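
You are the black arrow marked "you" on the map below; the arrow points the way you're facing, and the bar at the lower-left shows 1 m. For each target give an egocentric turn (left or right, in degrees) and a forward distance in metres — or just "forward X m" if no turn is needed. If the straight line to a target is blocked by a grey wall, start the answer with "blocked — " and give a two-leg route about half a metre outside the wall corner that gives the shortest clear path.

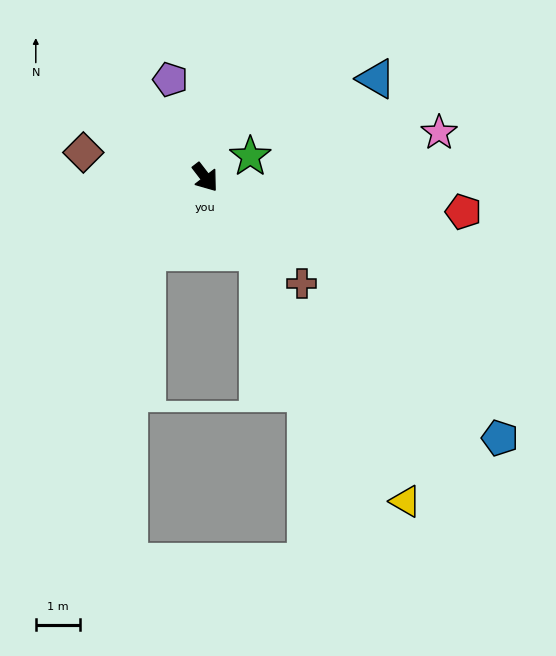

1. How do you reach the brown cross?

turn left 5°, forward 3.2 m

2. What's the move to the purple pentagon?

turn left 162°, forward 2.3 m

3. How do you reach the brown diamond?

turn right 139°, forward 2.8 m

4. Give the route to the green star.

turn left 77°, forward 1.1 m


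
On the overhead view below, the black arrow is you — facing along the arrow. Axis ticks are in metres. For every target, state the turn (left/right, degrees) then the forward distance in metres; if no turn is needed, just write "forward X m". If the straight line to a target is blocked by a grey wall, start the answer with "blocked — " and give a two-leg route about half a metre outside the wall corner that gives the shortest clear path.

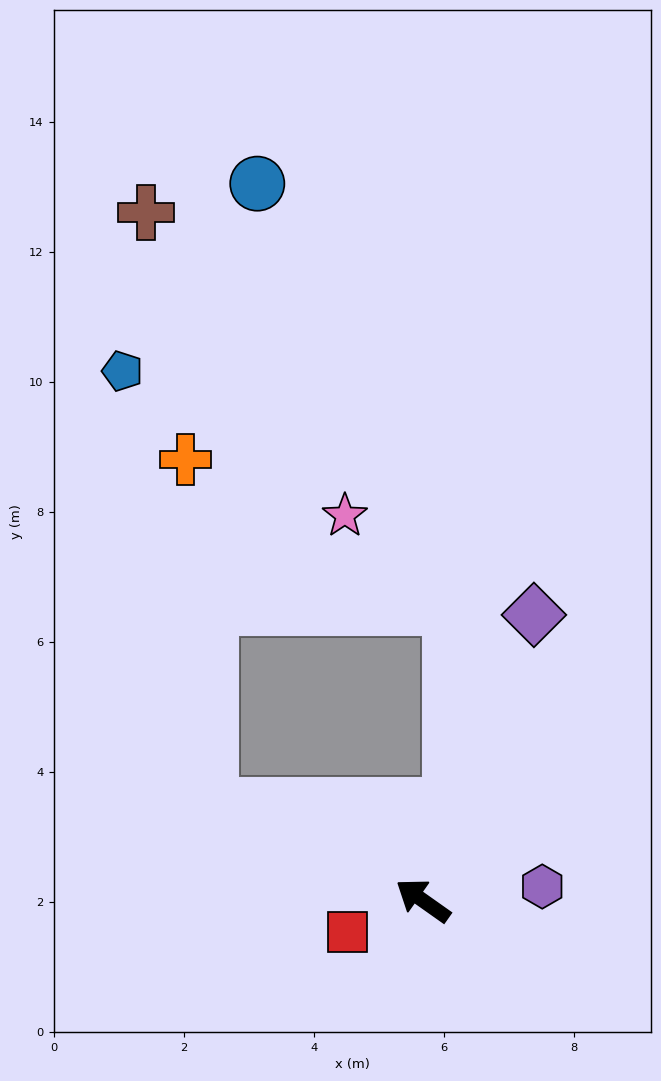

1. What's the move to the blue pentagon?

blocked — turn left 11°, forward 3.6 m, then turn right 54°, forward 6.8 m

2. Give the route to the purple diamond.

turn right 76°, forward 4.7 m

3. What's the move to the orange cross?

blocked — turn left 11°, forward 3.6 m, then turn right 62°, forward 5.3 m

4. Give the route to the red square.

turn left 58°, forward 1.3 m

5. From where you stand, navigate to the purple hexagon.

turn right 138°, forward 1.8 m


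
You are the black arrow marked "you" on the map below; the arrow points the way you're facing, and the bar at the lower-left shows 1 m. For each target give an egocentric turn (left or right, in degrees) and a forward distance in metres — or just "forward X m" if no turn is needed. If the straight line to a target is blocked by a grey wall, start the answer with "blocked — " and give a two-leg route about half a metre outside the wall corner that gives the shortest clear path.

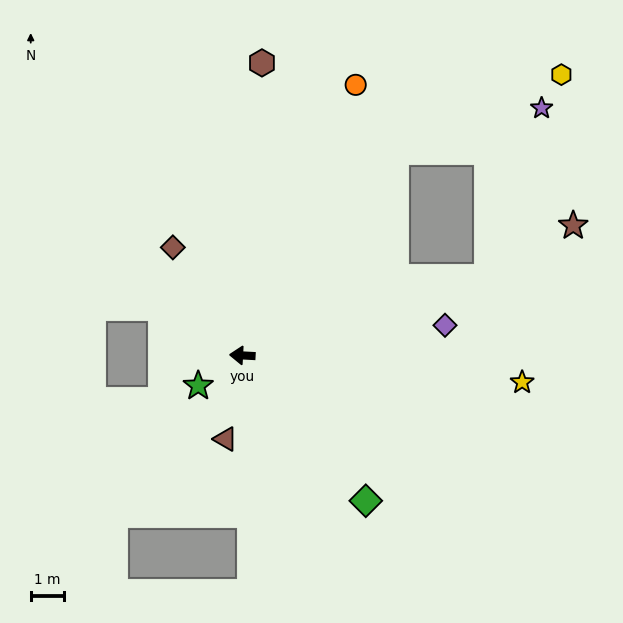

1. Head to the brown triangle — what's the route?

turn left 82°, forward 2.6 m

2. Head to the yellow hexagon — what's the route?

blocked — turn right 124°, forward 7.7 m, then turn right 28°, forward 5.5 m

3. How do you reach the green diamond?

turn left 133°, forward 5.8 m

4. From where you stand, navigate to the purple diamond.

turn right 168°, forward 6.2 m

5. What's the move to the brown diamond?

turn right 54°, forward 3.9 m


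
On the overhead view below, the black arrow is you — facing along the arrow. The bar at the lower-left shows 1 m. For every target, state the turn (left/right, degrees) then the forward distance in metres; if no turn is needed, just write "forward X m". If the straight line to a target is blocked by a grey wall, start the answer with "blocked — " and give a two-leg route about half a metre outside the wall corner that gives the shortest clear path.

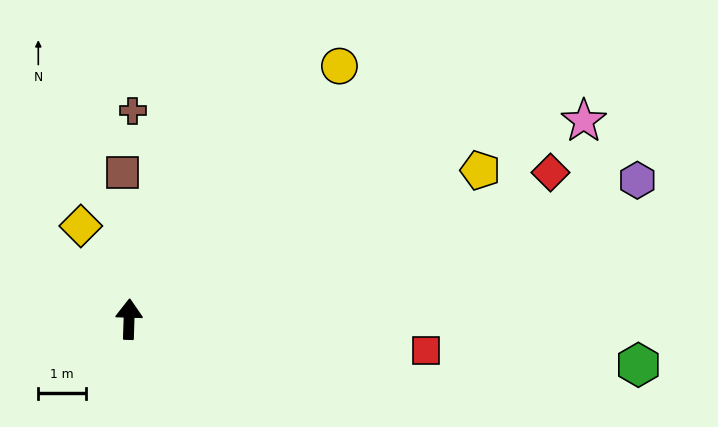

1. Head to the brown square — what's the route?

turn left 4°, forward 3.1 m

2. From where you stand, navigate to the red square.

turn right 94°, forward 6.3 m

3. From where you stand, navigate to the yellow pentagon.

turn right 65°, forward 8.0 m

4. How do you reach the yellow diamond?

turn left 29°, forward 2.2 m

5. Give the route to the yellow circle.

turn right 38°, forward 6.9 m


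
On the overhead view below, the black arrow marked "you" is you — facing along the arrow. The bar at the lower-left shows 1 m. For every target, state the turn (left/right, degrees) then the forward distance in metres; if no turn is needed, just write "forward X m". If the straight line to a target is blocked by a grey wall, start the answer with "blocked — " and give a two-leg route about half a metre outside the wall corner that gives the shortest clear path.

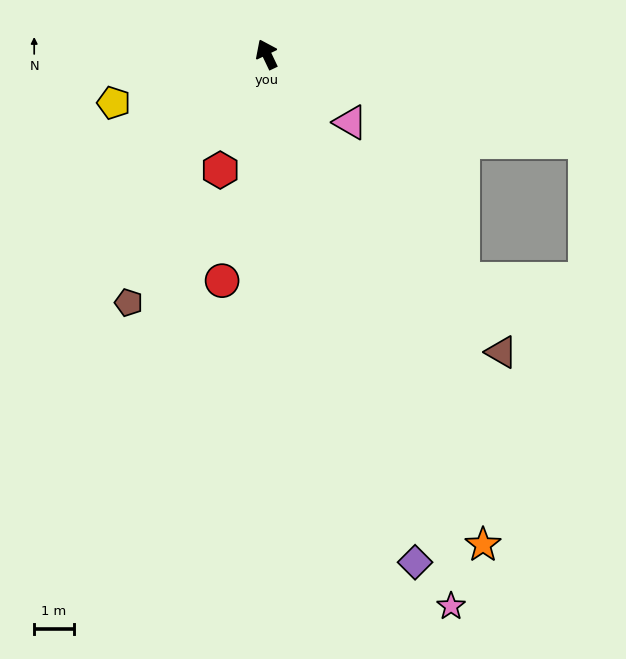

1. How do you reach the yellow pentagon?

turn left 82°, forward 4.0 m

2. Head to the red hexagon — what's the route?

turn left 133°, forward 3.1 m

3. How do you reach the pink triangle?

turn right 155°, forward 2.7 m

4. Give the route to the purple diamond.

turn left 171°, forward 13.3 m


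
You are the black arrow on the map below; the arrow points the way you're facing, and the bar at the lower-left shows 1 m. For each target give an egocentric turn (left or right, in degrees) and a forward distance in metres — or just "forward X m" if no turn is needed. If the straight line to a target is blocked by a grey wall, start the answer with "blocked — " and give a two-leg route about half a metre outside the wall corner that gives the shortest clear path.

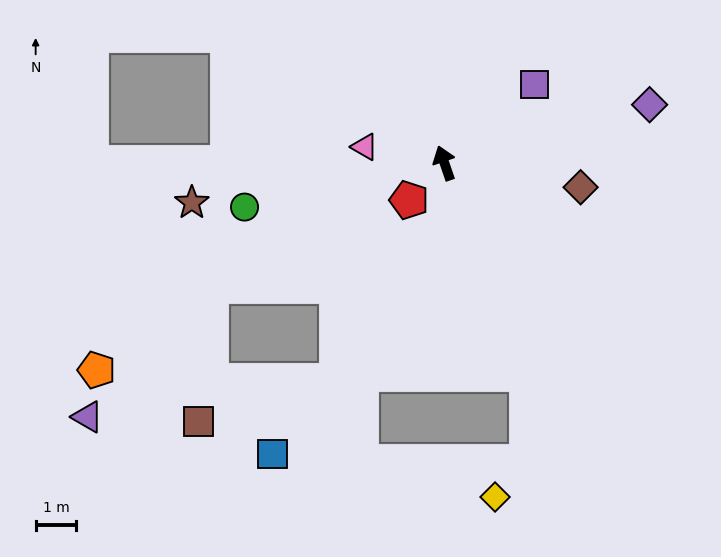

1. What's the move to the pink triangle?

turn left 60°, forward 2.0 m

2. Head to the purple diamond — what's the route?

turn right 93°, forward 5.2 m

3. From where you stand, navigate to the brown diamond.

turn right 119°, forward 3.4 m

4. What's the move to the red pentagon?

turn left 117°, forward 1.3 m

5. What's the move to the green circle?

turn left 83°, forward 5.0 m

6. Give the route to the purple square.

turn right 68°, forward 2.9 m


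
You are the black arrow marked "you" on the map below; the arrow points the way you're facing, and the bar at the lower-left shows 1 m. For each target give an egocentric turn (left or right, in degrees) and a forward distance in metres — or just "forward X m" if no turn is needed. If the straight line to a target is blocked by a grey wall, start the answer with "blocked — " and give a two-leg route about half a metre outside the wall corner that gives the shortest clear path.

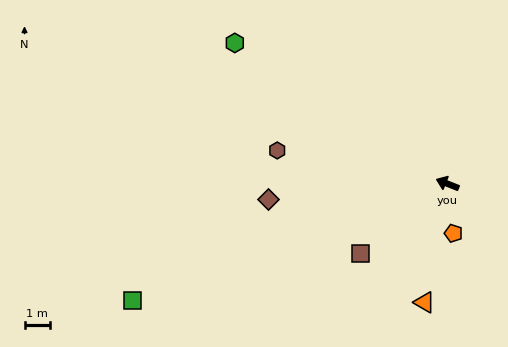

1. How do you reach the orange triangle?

turn left 101°, forward 4.7 m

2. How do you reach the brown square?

turn left 60°, forward 4.3 m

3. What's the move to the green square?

turn left 42°, forward 13.1 m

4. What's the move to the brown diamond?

turn left 27°, forward 7.0 m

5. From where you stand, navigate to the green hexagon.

turn right 12°, forward 10.0 m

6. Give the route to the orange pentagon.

turn left 118°, forward 1.9 m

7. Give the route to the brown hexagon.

turn left 11°, forward 6.8 m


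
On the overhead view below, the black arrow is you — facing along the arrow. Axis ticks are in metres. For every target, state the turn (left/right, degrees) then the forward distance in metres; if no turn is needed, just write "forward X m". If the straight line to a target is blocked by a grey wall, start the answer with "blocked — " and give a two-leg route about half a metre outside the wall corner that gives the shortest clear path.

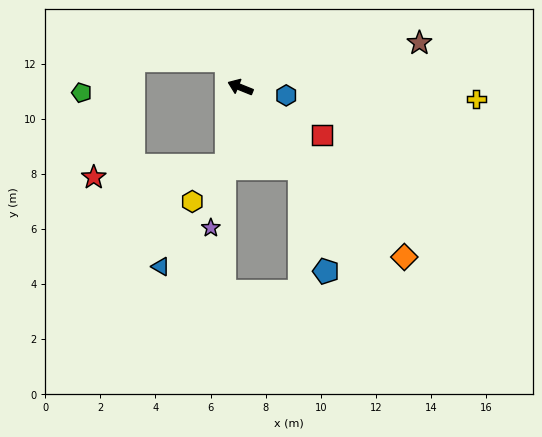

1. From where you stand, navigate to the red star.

blocked — turn left 102°, forward 2.9 m, then turn right 75°, forward 4.8 m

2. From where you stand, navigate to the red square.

turn left 172°, forward 3.4 m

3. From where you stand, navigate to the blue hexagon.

turn right 168°, forward 1.7 m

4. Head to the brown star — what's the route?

turn right 144°, forward 6.7 m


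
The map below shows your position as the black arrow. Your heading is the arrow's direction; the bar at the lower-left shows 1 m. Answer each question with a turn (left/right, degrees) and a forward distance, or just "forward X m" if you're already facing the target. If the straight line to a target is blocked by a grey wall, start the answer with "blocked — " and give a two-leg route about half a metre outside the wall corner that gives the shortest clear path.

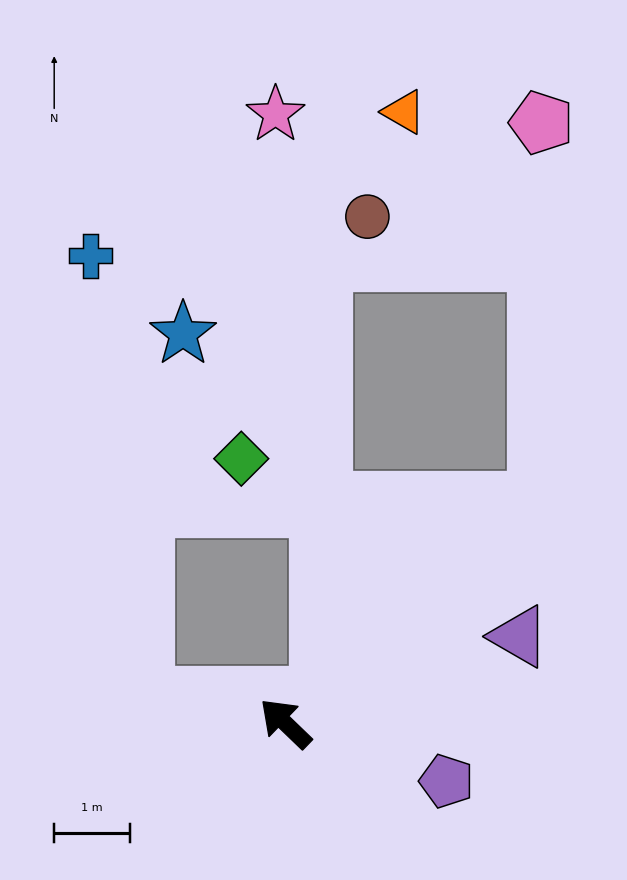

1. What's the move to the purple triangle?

turn right 116°, forward 3.3 m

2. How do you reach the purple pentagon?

turn right 156°, forward 2.3 m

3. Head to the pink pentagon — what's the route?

blocked — turn right 95°, forward 4.5 m, then turn left 49°, forward 5.1 m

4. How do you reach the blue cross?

blocked — turn left 34°, forward 1.9 m, then turn right 73°, forward 5.9 m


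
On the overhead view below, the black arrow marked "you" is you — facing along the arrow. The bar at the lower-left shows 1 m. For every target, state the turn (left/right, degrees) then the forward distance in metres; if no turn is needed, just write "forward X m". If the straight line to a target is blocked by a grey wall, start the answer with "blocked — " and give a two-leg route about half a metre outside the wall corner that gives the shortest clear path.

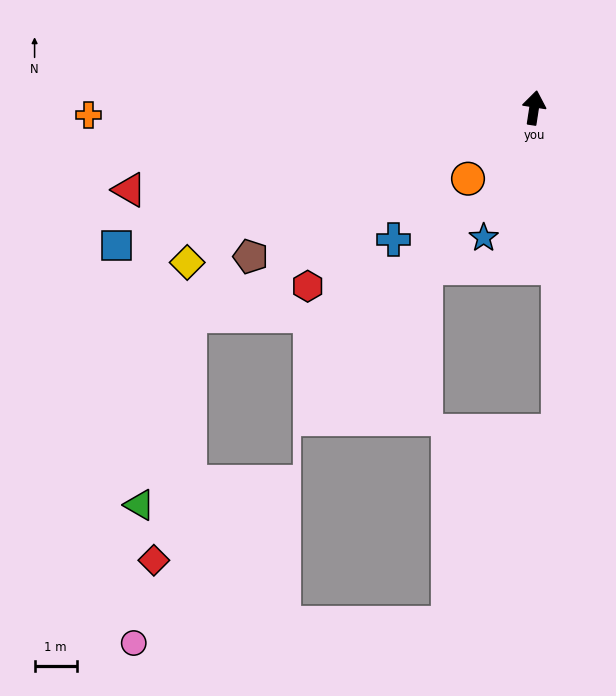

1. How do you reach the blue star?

turn left 167°, forward 3.3 m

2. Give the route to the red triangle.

turn left 110°, forward 9.8 m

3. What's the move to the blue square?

turn left 117°, forward 10.4 m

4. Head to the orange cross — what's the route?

turn left 100°, forward 10.6 m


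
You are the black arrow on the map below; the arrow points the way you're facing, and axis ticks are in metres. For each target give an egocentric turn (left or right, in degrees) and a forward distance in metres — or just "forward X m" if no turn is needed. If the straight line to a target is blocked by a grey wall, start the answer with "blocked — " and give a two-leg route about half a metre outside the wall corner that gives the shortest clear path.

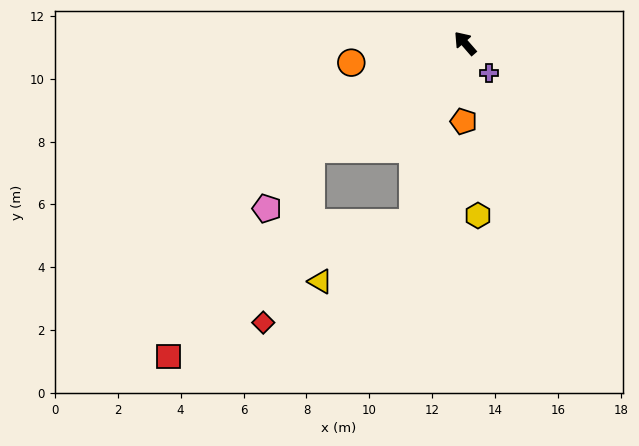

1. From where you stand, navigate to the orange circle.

turn left 59°, forward 3.7 m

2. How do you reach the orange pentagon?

turn left 138°, forward 2.5 m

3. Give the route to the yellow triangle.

blocked — turn left 123°, forward 5.9 m, then turn right 41°, forward 3.5 m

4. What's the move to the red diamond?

blocked — turn left 84°, forward 5.9 m, then turn left 39°, forward 5.7 m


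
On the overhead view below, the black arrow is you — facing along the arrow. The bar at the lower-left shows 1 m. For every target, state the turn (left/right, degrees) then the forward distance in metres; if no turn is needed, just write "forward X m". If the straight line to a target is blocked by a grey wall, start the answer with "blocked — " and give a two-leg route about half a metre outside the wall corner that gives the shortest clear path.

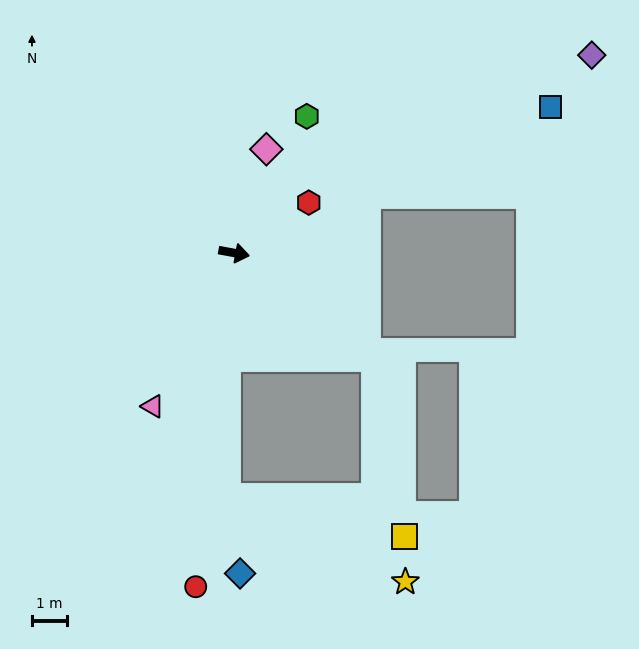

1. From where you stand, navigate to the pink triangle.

turn right 107°, forward 5.0 m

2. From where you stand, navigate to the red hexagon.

turn left 44°, forward 2.6 m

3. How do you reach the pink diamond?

turn left 83°, forward 3.1 m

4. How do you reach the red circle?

turn right 86°, forward 9.6 m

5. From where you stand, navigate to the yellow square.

blocked — turn right 26°, forward 5.0 m, then turn right 44°, forward 5.2 m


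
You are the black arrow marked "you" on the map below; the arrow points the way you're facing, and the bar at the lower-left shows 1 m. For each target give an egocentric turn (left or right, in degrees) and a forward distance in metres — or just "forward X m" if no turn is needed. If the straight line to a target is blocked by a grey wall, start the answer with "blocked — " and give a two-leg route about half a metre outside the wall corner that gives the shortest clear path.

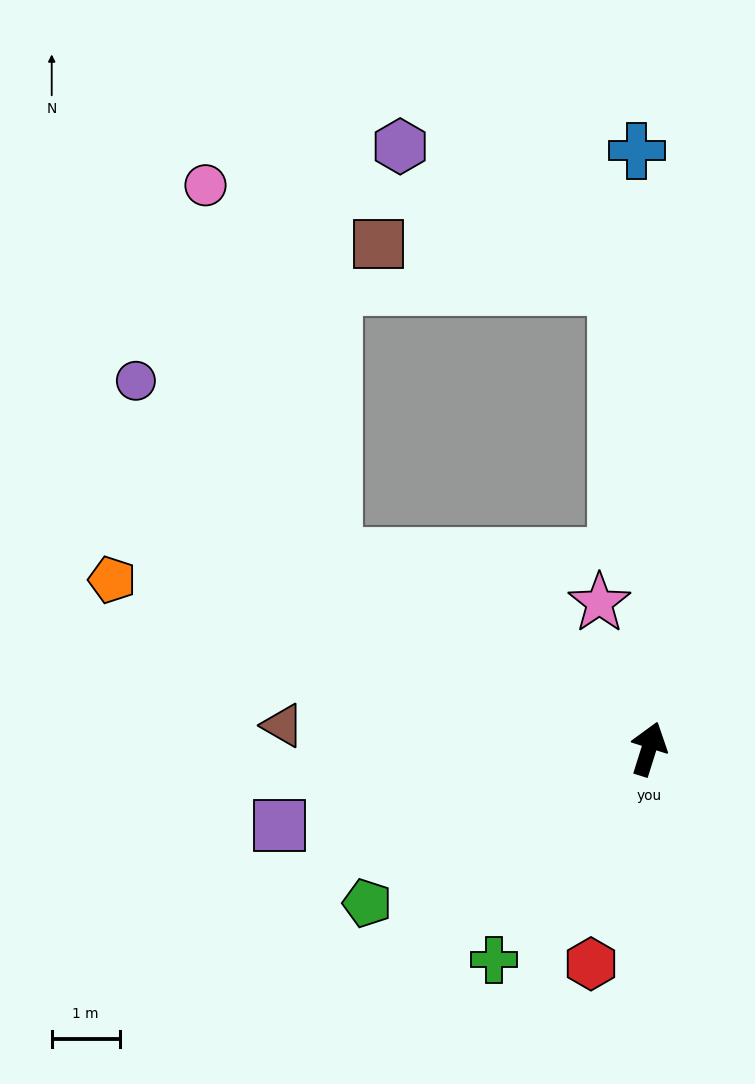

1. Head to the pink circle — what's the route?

blocked — turn left 76°, forward 5.4 m, then turn right 40°, forward 5.8 m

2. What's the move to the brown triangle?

turn left 104°, forward 5.4 m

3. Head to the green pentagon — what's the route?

turn left 136°, forward 4.7 m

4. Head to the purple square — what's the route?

turn left 119°, forward 5.5 m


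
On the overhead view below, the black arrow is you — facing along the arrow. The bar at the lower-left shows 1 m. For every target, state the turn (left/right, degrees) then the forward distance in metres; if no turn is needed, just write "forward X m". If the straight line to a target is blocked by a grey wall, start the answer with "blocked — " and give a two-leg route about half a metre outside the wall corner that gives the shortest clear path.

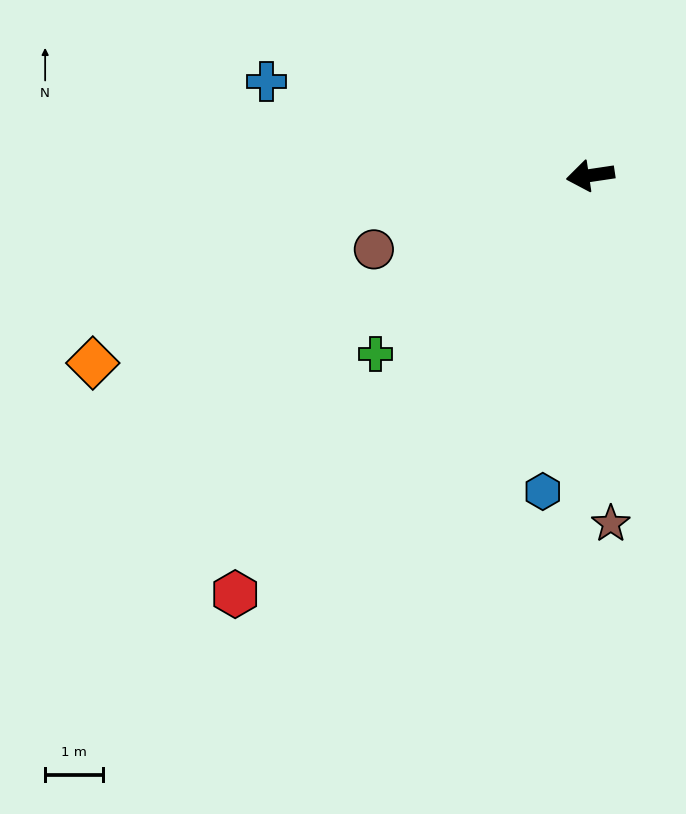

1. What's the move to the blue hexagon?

turn left 73°, forward 5.6 m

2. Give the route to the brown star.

turn left 85°, forward 6.1 m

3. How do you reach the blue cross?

turn right 25°, forward 5.9 m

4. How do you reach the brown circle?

turn left 10°, forward 4.0 m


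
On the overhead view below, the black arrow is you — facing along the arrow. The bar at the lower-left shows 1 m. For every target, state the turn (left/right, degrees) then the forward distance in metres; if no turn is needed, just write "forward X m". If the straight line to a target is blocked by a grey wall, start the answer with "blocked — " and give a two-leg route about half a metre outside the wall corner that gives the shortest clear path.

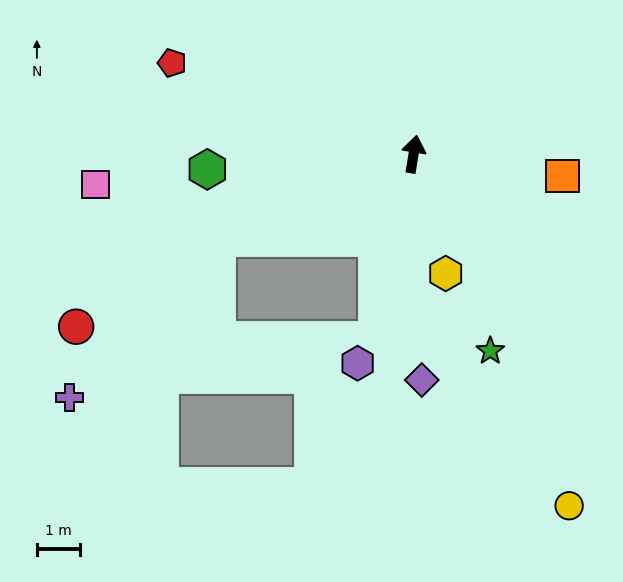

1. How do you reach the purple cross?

blocked — turn left 123°, forward 5.0 m, then turn left 23°, forward 5.1 m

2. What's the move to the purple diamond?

turn right 169°, forward 5.3 m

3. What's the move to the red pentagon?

turn left 79°, forward 6.0 m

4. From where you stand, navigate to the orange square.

turn right 89°, forward 3.5 m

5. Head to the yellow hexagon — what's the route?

turn right 156°, forward 2.9 m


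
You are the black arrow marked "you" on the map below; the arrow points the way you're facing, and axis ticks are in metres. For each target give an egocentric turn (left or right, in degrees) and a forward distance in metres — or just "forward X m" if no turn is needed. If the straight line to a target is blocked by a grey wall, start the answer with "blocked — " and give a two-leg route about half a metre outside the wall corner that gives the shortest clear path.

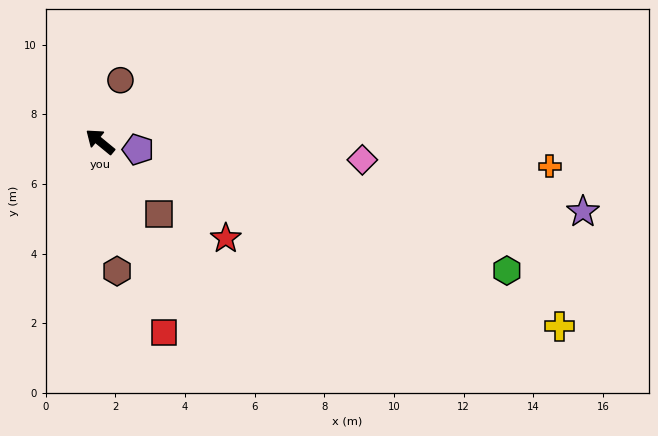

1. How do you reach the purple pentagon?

turn right 152°, forward 1.1 m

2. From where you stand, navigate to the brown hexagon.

turn left 137°, forward 3.7 m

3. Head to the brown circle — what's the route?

turn right 69°, forward 1.9 m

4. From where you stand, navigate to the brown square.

turn left 169°, forward 2.7 m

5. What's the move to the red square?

turn left 148°, forward 5.8 m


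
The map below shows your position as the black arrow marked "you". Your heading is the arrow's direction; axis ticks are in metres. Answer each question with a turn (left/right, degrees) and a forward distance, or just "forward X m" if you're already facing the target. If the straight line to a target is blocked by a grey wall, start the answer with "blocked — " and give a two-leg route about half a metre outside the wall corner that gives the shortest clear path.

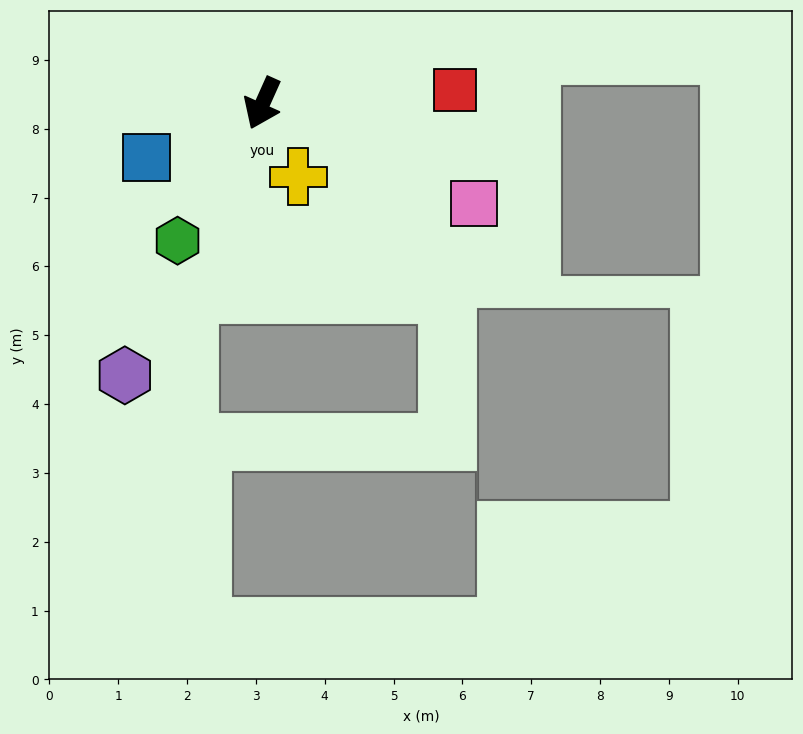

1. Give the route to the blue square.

turn right 41°, forward 1.9 m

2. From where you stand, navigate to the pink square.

turn left 89°, forward 3.4 m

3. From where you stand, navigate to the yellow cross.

turn left 50°, forward 1.2 m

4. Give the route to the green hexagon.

turn right 8°, forward 2.3 m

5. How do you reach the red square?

turn left 118°, forward 2.8 m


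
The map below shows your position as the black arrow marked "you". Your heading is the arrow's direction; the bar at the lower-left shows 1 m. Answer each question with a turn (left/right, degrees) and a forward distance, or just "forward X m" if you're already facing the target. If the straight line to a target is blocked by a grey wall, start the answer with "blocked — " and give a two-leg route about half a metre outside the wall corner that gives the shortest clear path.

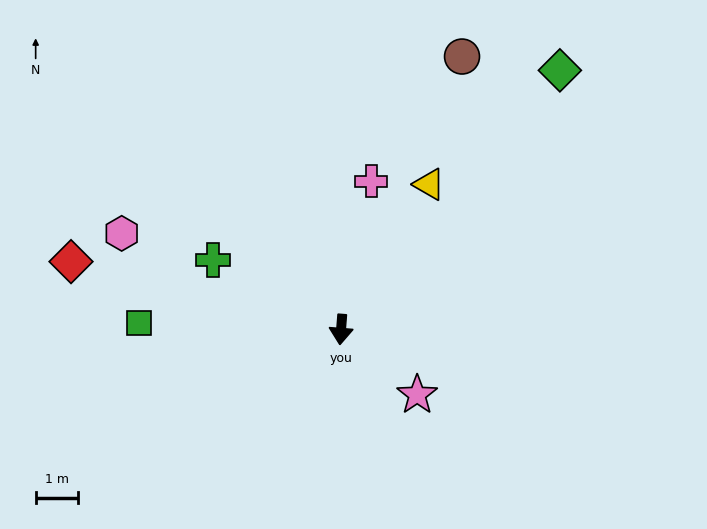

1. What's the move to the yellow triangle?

turn left 153°, forward 4.0 m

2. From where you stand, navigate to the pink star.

turn left 54°, forward 2.3 m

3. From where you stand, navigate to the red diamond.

turn right 100°, forward 6.5 m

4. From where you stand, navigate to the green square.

turn right 87°, forward 4.7 m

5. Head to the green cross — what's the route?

turn right 114°, forward 3.4 m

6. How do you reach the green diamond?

turn left 144°, forward 7.9 m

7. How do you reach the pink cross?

turn left 173°, forward 3.5 m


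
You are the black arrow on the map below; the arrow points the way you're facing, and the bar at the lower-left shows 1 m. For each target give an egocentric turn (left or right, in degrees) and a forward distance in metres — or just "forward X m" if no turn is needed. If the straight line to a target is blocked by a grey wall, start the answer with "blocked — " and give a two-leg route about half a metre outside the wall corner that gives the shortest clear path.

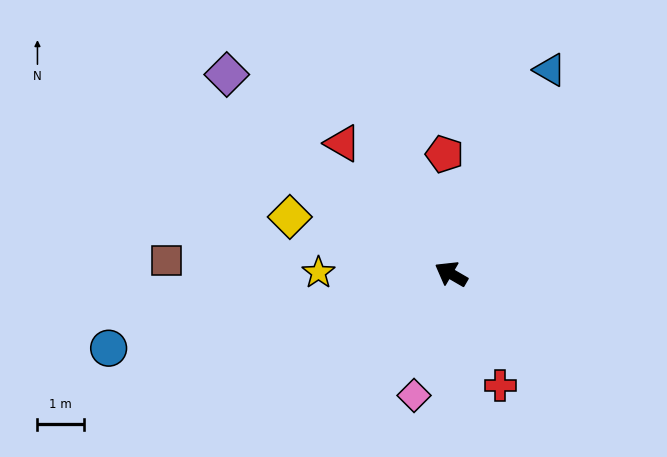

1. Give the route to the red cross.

turn left 144°, forward 2.6 m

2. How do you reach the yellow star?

turn left 30°, forward 2.8 m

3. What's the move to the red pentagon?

turn right 57°, forward 2.6 m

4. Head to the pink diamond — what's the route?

turn left 103°, forward 2.7 m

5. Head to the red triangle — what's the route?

turn right 20°, forward 3.6 m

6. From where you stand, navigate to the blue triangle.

turn right 86°, forward 4.8 m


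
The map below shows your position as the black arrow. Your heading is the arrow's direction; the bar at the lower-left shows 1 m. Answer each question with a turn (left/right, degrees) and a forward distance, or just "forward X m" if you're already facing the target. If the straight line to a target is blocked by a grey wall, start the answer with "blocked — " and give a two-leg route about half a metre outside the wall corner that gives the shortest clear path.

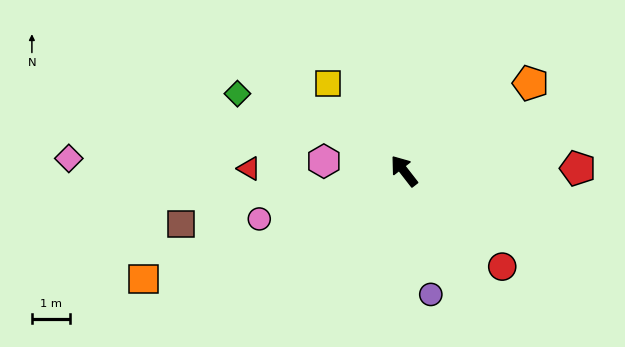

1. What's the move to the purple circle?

turn left 154°, forward 3.3 m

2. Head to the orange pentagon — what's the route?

turn right 93°, forward 4.1 m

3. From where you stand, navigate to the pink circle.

turn left 70°, forward 4.0 m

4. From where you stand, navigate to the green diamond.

turn left 27°, forward 4.9 m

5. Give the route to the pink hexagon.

turn left 45°, forward 2.1 m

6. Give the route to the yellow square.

turn left 3°, forward 3.1 m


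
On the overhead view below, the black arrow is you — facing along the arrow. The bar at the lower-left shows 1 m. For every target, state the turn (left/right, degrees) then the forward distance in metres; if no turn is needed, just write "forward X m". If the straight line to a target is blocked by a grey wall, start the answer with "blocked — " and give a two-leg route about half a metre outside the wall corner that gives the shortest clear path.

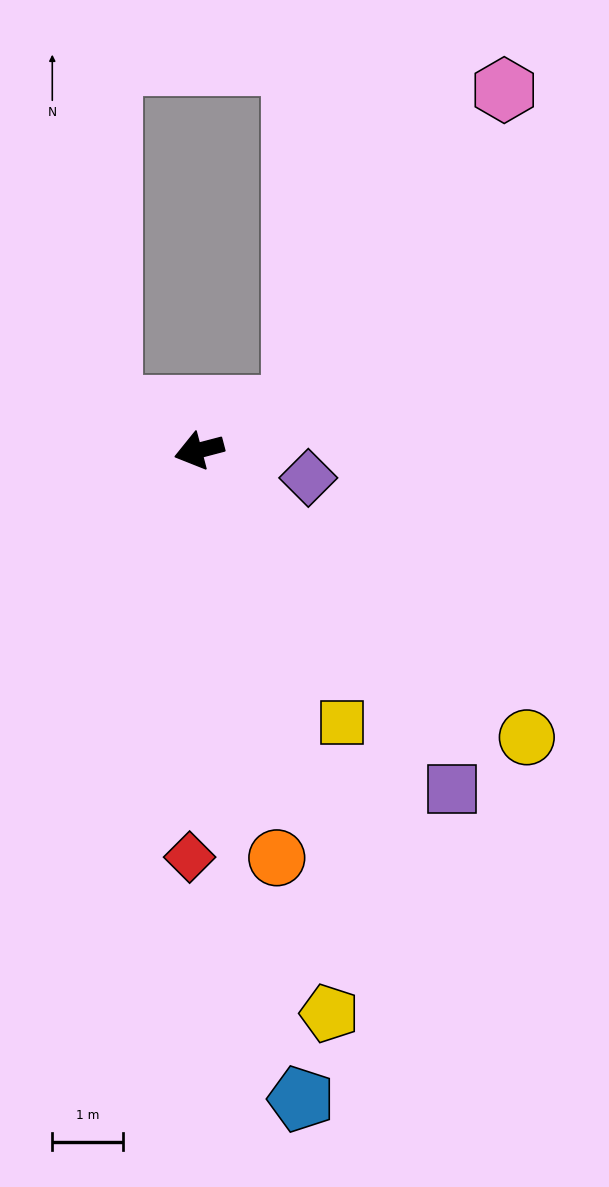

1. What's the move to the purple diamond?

turn left 151°, forward 1.6 m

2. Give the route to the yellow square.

turn left 103°, forward 4.3 m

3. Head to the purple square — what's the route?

turn left 112°, forward 6.0 m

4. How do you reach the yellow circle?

turn left 124°, forward 6.1 m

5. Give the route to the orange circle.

turn left 86°, forward 5.8 m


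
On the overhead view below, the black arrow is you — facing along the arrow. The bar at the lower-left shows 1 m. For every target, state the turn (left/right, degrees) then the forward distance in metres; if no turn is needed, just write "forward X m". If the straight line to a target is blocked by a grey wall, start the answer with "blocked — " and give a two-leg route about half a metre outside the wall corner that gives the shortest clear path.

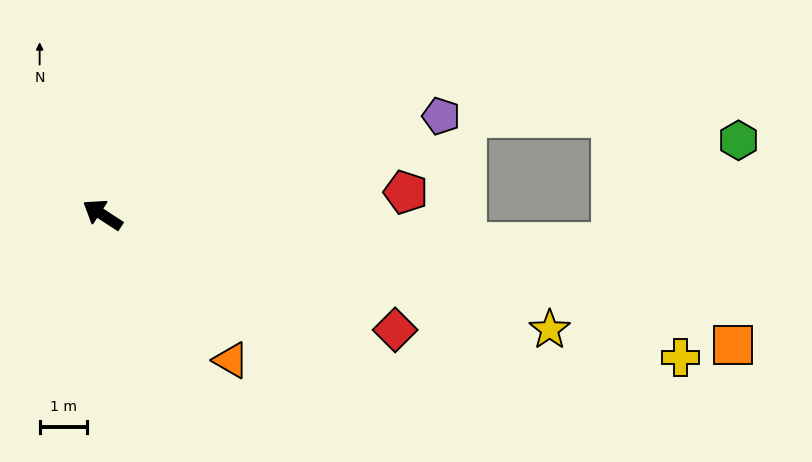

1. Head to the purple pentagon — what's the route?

turn right 131°, forward 7.4 m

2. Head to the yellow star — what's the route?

turn right 161°, forward 9.7 m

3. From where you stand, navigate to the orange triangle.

turn left 165°, forward 4.1 m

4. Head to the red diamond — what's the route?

turn right 168°, forward 6.6 m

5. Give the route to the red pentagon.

turn right 143°, forward 6.4 m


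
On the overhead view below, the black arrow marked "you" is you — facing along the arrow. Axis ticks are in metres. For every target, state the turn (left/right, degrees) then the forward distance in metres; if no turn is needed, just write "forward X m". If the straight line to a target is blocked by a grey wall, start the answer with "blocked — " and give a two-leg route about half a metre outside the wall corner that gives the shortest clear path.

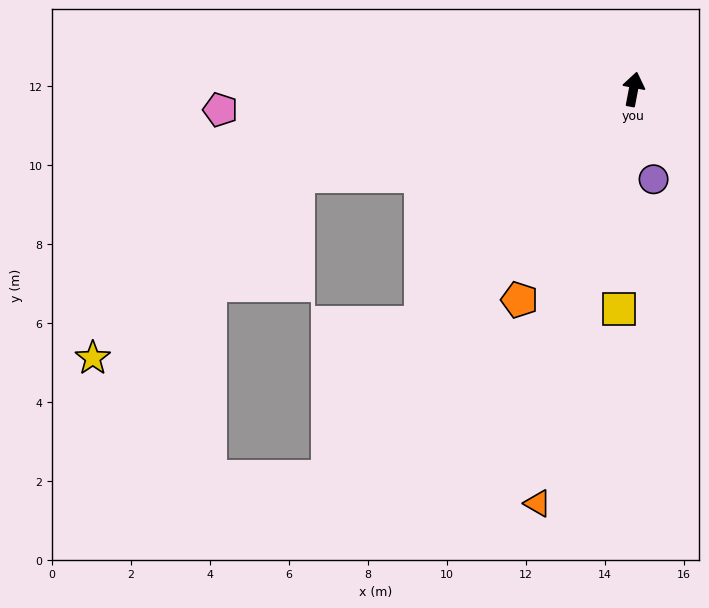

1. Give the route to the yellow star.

blocked — turn left 115°, forward 8.8 m, then turn left 27°, forward 6.9 m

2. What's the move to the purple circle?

turn right 157°, forward 2.3 m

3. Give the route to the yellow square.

turn right 173°, forward 5.6 m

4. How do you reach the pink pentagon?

turn left 104°, forward 10.5 m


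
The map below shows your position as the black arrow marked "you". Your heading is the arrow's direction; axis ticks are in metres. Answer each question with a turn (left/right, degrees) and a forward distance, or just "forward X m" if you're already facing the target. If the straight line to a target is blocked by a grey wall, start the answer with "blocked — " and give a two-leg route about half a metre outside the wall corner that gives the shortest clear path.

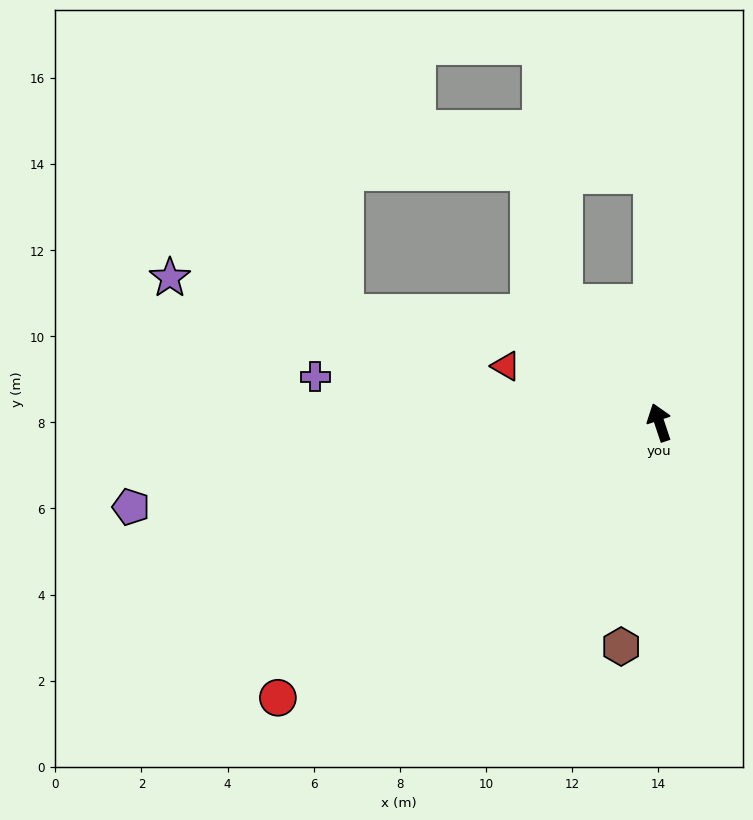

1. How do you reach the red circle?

turn left 107°, forward 10.9 m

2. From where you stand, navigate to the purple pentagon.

turn left 81°, forward 12.4 m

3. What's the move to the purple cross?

turn left 64°, forward 8.1 m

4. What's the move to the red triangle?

turn left 51°, forward 3.8 m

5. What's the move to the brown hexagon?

turn left 152°, forward 5.3 m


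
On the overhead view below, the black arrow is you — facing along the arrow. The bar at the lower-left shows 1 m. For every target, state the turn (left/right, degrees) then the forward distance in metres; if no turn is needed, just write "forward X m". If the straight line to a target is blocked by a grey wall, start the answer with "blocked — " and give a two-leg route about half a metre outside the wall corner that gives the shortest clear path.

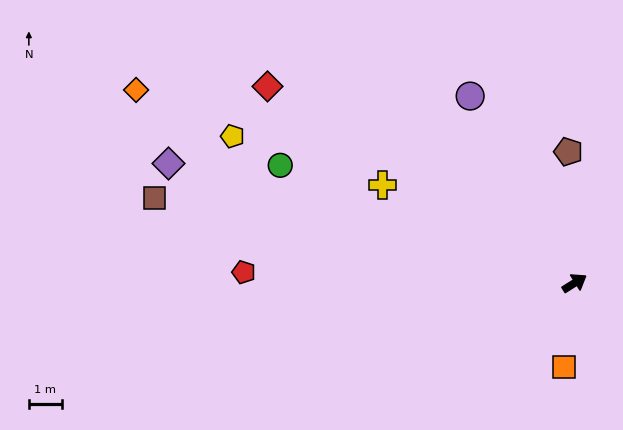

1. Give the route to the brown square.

turn left 136°, forward 13.1 m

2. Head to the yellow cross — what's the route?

turn left 121°, forward 6.6 m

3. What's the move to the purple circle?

turn left 87°, forward 6.5 m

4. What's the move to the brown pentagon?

turn left 61°, forward 4.0 m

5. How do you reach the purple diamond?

turn left 131°, forward 12.9 m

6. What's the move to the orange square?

turn right 129°, forward 2.6 m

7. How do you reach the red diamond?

turn left 115°, forward 11.1 m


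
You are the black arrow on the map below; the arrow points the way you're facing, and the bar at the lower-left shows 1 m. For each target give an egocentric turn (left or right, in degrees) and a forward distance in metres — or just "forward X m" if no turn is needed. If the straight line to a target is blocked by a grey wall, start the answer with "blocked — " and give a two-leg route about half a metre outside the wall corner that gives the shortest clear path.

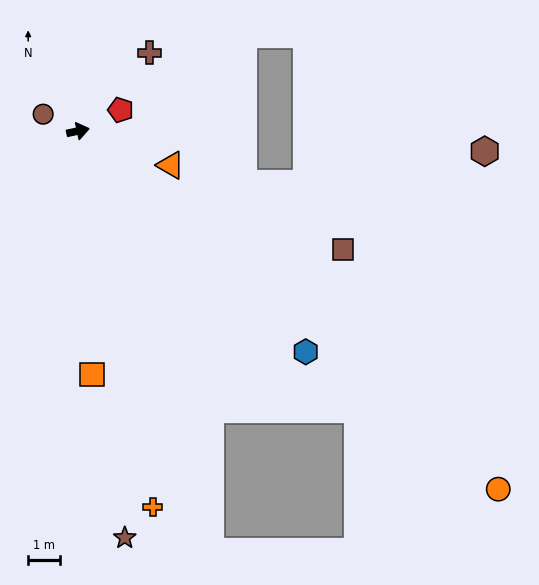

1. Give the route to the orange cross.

turn right 91°, forward 12.1 m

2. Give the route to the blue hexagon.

turn right 56°, forward 10.1 m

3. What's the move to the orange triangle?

turn right 32°, forward 3.1 m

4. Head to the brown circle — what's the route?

turn left 142°, forward 1.2 m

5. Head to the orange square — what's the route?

turn right 99°, forward 7.7 m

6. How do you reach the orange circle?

turn right 53°, forward 17.5 m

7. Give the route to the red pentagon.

turn left 14°, forward 1.5 m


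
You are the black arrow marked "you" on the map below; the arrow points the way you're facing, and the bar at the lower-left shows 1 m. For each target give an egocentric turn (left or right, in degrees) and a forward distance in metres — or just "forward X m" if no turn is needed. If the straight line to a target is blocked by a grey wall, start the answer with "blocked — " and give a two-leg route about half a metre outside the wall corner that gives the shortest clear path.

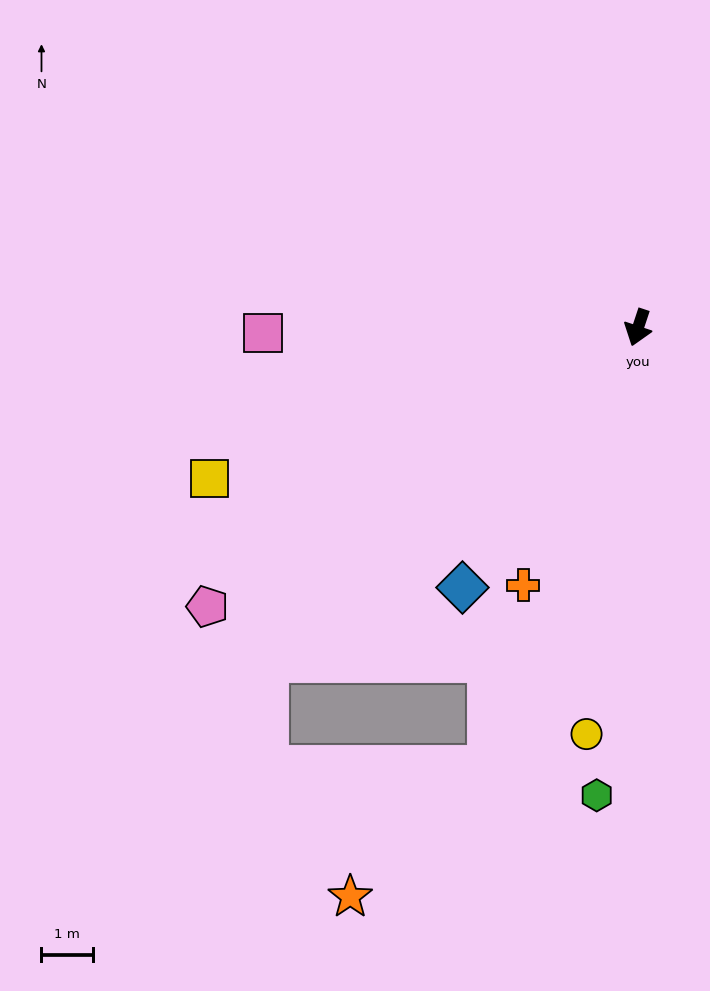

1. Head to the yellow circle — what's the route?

turn left 11°, forward 8.0 m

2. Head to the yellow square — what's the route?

turn right 52°, forward 8.9 m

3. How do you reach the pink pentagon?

turn right 39°, forward 10.0 m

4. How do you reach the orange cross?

turn right 6°, forward 5.5 m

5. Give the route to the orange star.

blocked — forward 9.1 m, then turn right 29°, forward 3.7 m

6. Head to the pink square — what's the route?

turn right 71°, forward 7.3 m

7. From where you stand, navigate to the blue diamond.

turn right 16°, forward 6.1 m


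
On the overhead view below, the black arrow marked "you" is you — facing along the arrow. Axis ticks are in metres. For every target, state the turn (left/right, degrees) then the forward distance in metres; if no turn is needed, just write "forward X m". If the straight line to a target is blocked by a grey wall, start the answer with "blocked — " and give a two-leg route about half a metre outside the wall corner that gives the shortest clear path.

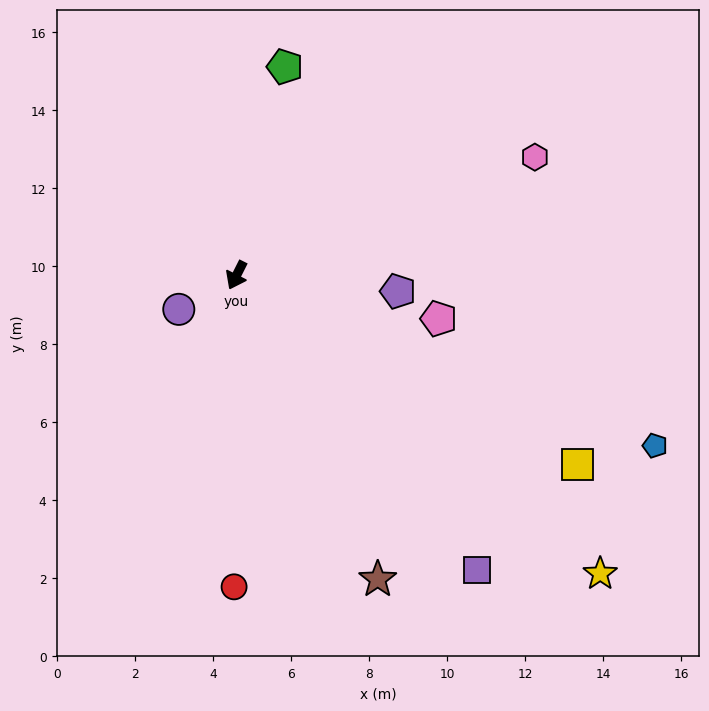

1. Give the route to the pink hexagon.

turn left 138°, forward 8.2 m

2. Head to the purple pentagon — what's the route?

turn left 111°, forward 4.2 m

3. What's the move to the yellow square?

turn left 88°, forward 10.0 m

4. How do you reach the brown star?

turn left 52°, forward 8.6 m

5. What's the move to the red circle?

turn left 26°, forward 8.0 m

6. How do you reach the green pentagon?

turn right 166°, forward 5.5 m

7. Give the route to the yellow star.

turn left 77°, forward 12.1 m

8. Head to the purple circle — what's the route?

turn right 33°, forward 1.7 m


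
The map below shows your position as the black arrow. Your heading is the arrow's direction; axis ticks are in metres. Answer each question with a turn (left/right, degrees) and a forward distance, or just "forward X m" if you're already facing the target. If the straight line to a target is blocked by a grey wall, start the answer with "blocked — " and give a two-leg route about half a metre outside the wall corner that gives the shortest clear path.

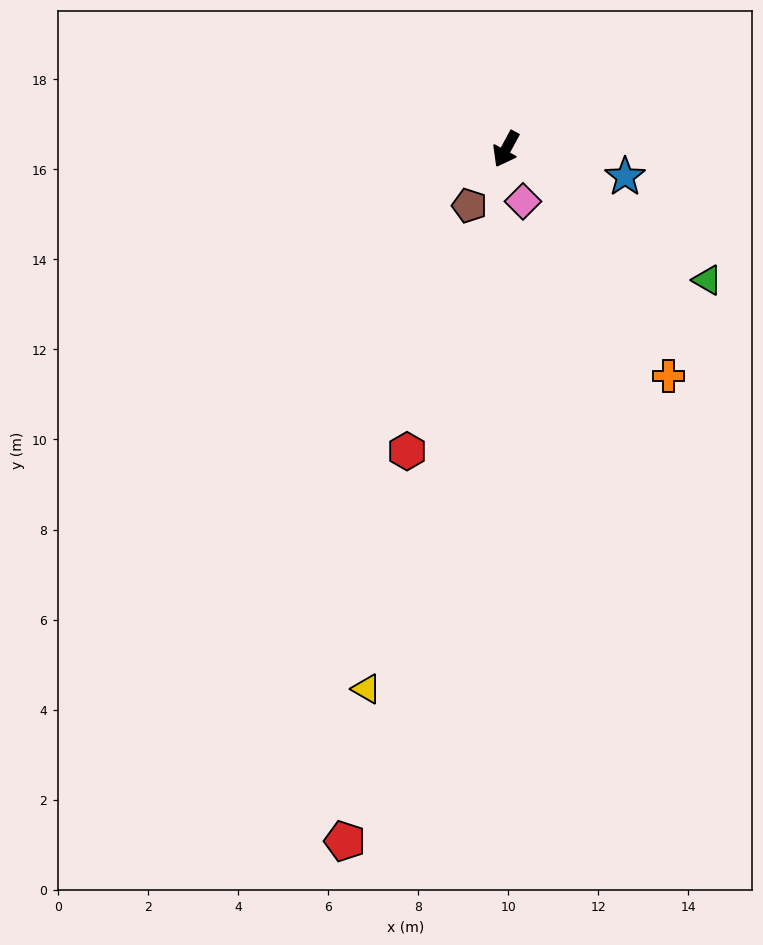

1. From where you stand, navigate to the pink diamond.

turn left 46°, forward 1.2 m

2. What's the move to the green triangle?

turn left 85°, forward 5.3 m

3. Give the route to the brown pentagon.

turn right 4°, forward 1.5 m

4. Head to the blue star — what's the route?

turn left 105°, forward 2.7 m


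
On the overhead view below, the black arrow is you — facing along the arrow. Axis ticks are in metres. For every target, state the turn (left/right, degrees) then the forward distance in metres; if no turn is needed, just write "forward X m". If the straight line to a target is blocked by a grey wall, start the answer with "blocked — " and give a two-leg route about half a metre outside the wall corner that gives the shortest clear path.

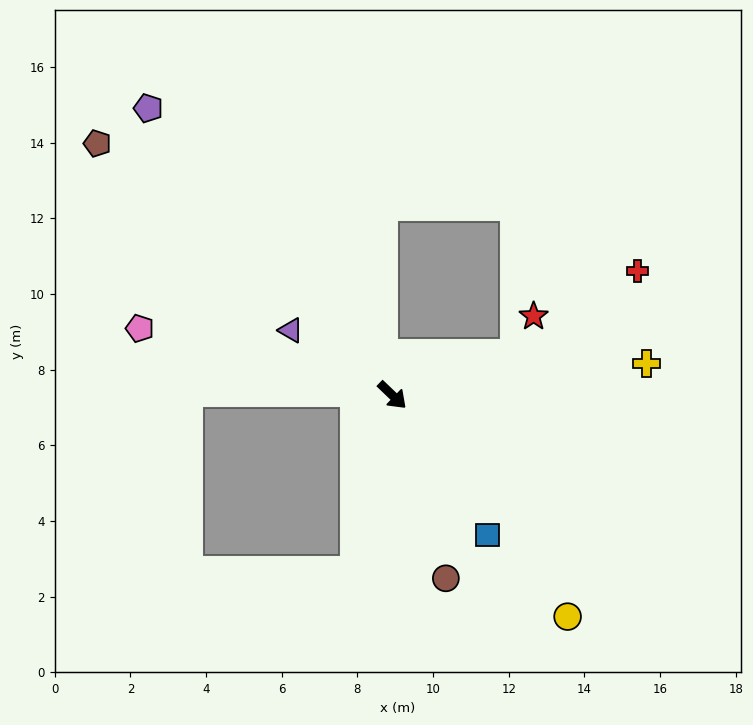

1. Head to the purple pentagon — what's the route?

turn left 174°, forward 10.0 m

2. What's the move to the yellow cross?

turn left 51°, forward 6.8 m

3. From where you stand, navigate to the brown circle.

turn right 30°, forward 5.0 m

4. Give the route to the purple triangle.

turn right 169°, forward 3.2 m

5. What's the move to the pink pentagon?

turn right 151°, forward 6.9 m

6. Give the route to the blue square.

turn right 12°, forward 4.5 m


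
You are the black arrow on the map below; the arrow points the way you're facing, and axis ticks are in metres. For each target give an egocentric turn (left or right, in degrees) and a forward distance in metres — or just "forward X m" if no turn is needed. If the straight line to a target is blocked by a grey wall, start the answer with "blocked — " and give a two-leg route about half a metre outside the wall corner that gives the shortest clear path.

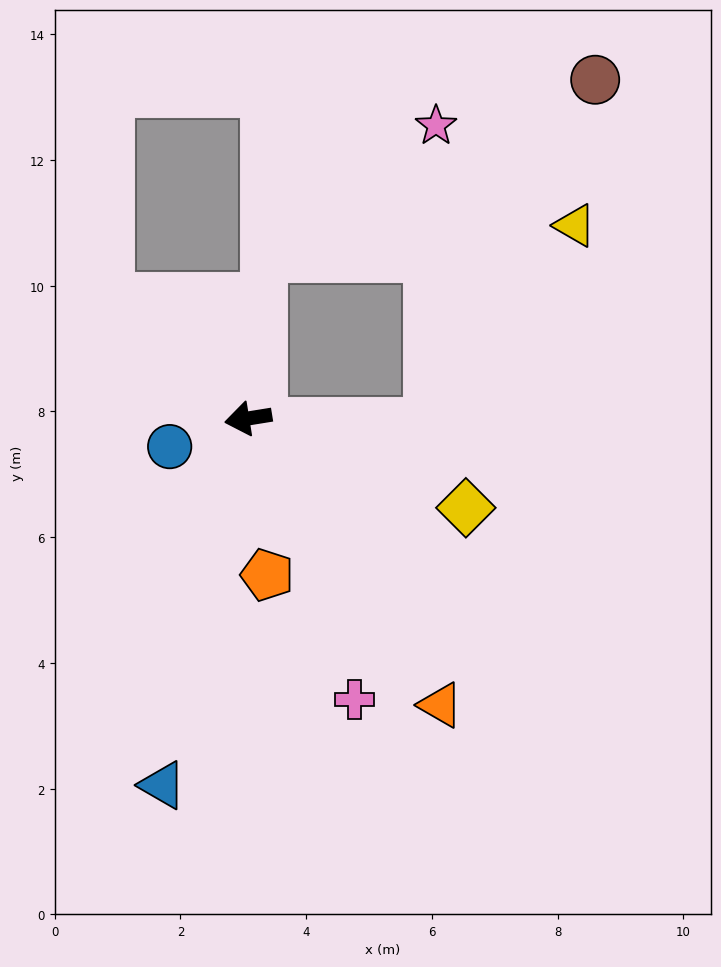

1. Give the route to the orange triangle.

turn left 115°, forward 5.5 m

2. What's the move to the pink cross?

turn left 102°, forward 4.8 m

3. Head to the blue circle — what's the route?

turn left 11°, forward 1.3 m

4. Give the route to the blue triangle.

turn left 68°, forward 6.0 m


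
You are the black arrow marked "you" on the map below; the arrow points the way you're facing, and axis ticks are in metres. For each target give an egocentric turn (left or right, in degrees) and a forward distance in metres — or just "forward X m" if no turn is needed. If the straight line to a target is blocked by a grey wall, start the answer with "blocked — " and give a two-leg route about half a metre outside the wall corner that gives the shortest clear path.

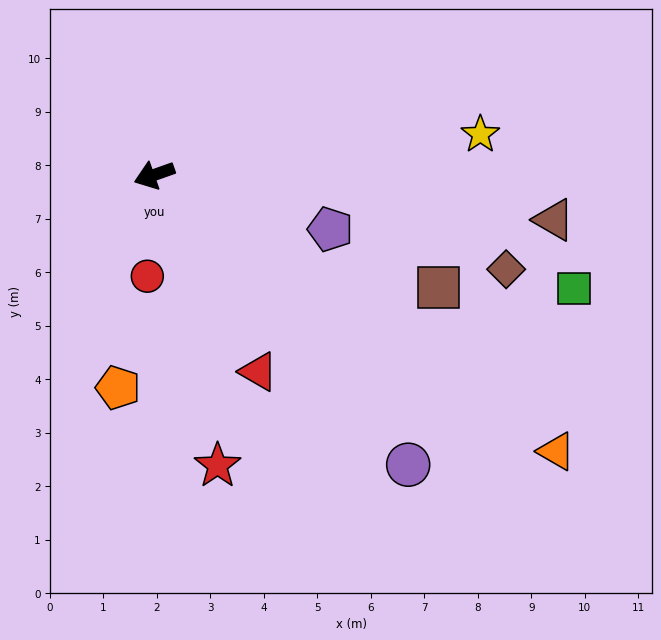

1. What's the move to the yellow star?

turn left 168°, forward 6.1 m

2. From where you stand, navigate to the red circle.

turn left 67°, forward 1.9 m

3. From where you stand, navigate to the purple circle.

turn left 112°, forward 7.2 m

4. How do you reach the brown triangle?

turn left 154°, forward 7.5 m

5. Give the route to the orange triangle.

turn left 126°, forward 9.1 m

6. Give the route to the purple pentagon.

turn left 143°, forward 3.4 m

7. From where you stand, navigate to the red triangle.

turn left 98°, forward 4.2 m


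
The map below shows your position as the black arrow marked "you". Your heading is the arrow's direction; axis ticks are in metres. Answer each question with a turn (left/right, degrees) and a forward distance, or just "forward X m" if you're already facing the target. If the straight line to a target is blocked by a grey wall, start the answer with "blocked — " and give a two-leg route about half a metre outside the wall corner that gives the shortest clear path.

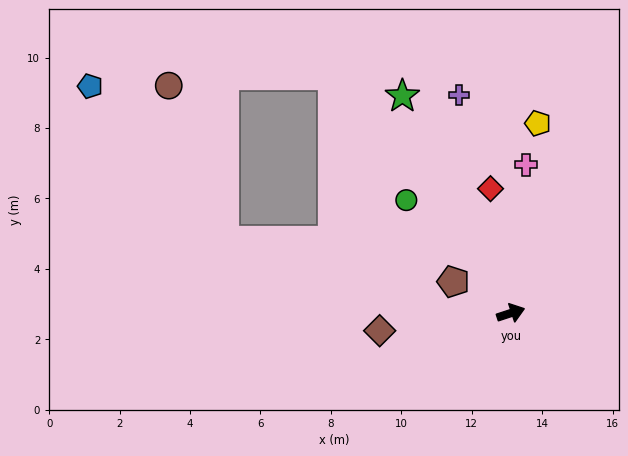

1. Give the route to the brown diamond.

turn left 169°, forward 3.8 m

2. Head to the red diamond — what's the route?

turn left 81°, forward 3.6 m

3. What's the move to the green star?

turn left 98°, forward 6.9 m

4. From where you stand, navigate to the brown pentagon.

turn left 133°, forward 1.9 m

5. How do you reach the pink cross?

turn left 66°, forward 4.2 m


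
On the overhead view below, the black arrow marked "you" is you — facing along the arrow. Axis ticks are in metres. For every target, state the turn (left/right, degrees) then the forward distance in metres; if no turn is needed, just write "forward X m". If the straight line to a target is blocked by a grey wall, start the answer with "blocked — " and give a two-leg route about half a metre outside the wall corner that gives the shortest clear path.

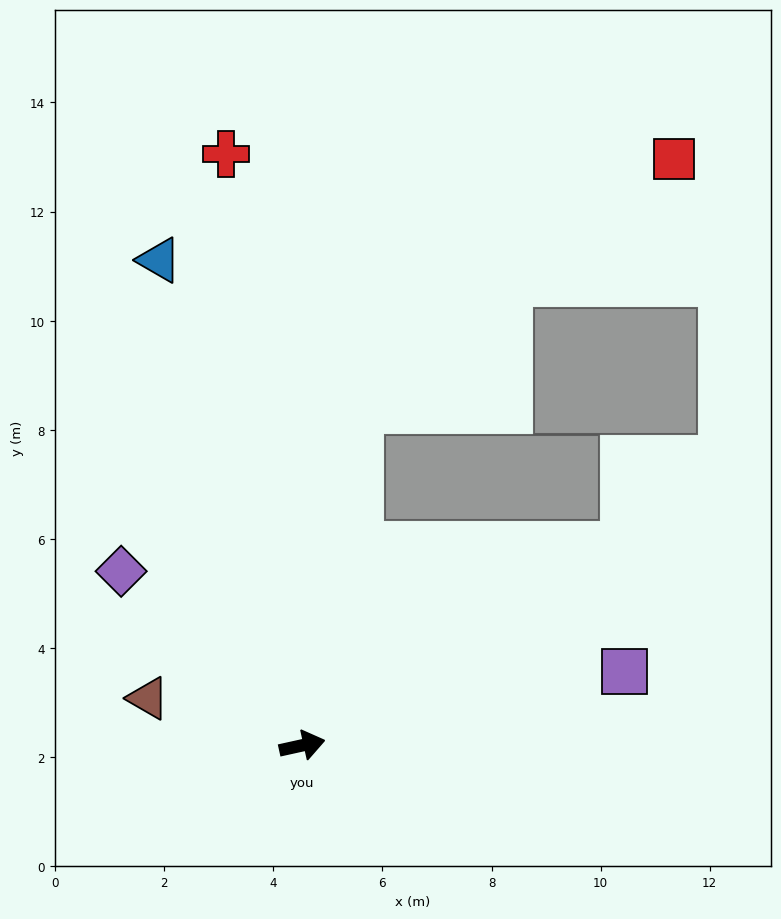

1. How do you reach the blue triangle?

turn left 94°, forward 9.3 m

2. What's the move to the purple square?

forward 6.1 m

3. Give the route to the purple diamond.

turn left 124°, forward 4.6 m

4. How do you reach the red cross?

turn left 85°, forward 10.9 m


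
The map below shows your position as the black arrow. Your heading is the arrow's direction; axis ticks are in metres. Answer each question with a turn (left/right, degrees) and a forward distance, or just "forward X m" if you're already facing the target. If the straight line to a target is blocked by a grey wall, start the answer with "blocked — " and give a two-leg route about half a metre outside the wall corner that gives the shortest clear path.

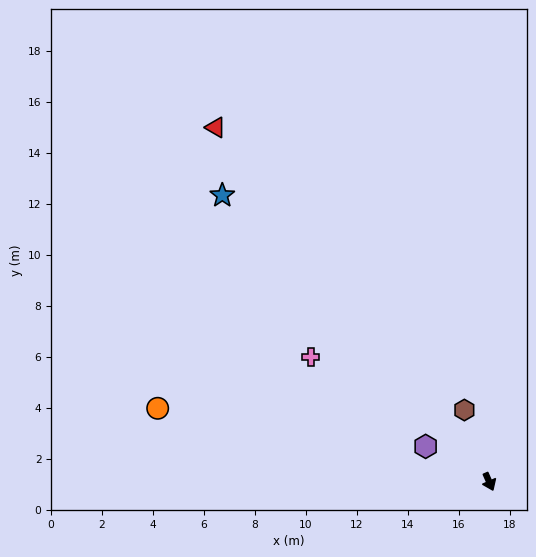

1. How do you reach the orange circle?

turn right 126°, forward 13.3 m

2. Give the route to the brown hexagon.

turn left 175°, forward 3.0 m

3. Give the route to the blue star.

turn right 161°, forward 15.4 m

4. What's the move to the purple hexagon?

turn right 143°, forward 2.9 m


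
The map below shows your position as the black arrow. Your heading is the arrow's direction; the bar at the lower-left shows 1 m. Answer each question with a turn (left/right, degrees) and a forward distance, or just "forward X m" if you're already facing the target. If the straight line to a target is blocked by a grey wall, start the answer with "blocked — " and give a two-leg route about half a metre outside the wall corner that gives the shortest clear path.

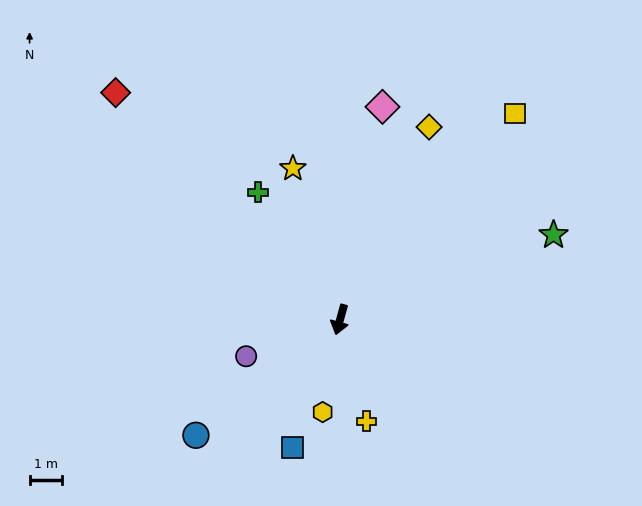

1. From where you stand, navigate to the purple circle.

turn right 53°, forward 3.1 m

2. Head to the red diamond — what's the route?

turn right 120°, forward 9.8 m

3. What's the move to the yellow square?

turn left 155°, forward 8.3 m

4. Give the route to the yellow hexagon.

turn left 5°, forward 2.9 m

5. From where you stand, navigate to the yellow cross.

turn left 30°, forward 3.2 m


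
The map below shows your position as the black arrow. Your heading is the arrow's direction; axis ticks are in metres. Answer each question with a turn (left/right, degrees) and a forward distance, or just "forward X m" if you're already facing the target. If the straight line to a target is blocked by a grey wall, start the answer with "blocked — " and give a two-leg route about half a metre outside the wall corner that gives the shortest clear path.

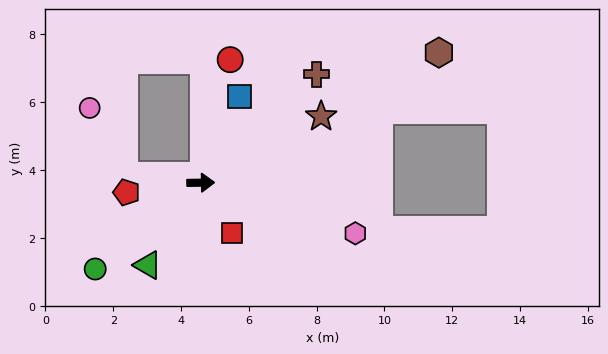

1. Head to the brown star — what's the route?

turn left 28°, forward 4.1 m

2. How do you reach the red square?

turn right 59°, forward 1.8 m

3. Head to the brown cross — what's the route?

turn left 42°, forward 4.7 m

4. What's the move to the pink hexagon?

turn right 19°, forward 4.8 m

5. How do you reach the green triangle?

turn right 124°, forward 2.9 m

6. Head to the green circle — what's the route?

turn right 142°, forward 4.0 m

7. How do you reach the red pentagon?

turn right 173°, forward 2.2 m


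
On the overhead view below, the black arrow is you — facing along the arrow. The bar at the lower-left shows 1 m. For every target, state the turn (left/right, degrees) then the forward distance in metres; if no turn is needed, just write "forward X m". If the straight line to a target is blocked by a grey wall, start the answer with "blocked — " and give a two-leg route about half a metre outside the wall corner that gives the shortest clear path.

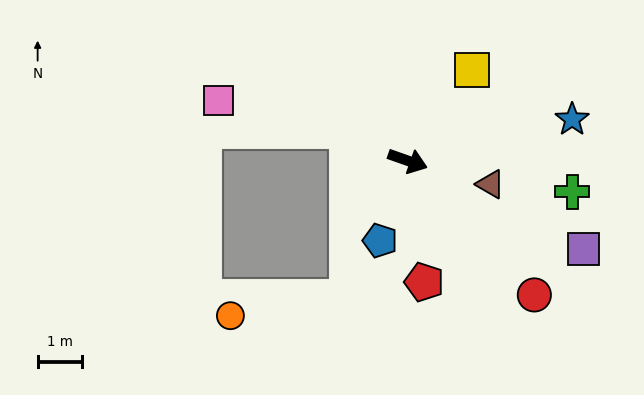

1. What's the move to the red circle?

turn right 27°, forward 4.1 m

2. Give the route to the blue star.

turn left 33°, forward 3.8 m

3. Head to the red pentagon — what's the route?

turn right 63°, forward 2.7 m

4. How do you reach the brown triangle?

turn left 4°, forward 1.9 m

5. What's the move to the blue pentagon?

turn right 90°, forward 1.9 m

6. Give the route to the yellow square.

turn left 74°, forward 2.5 m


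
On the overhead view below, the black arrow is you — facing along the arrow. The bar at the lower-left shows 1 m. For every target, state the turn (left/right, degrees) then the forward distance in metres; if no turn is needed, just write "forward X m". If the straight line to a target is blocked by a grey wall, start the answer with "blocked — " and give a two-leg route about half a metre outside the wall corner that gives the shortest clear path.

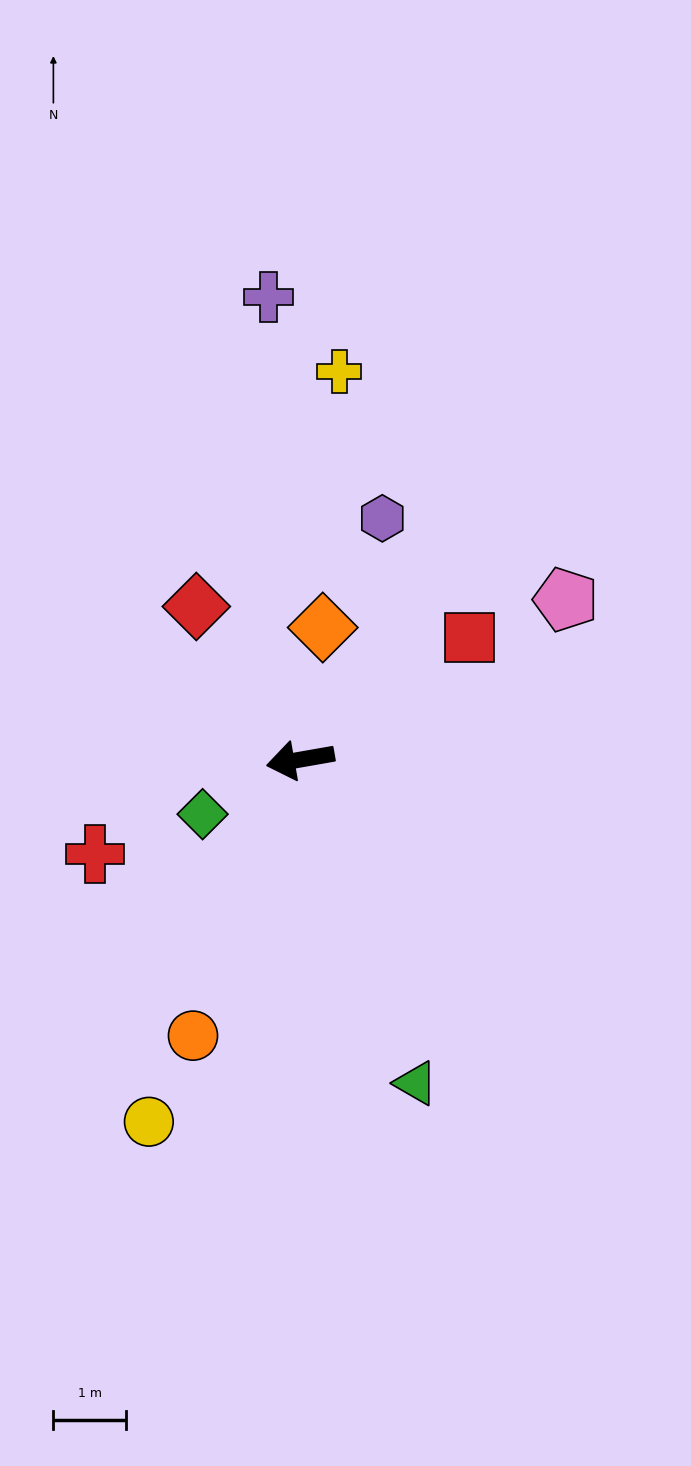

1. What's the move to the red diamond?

turn right 66°, forward 2.6 m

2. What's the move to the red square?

turn right 154°, forward 2.9 m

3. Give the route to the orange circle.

turn left 59°, forward 4.1 m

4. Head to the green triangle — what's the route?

turn left 100°, forward 4.7 m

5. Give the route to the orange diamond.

turn right 110°, forward 1.9 m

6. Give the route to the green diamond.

turn left 19°, forward 1.5 m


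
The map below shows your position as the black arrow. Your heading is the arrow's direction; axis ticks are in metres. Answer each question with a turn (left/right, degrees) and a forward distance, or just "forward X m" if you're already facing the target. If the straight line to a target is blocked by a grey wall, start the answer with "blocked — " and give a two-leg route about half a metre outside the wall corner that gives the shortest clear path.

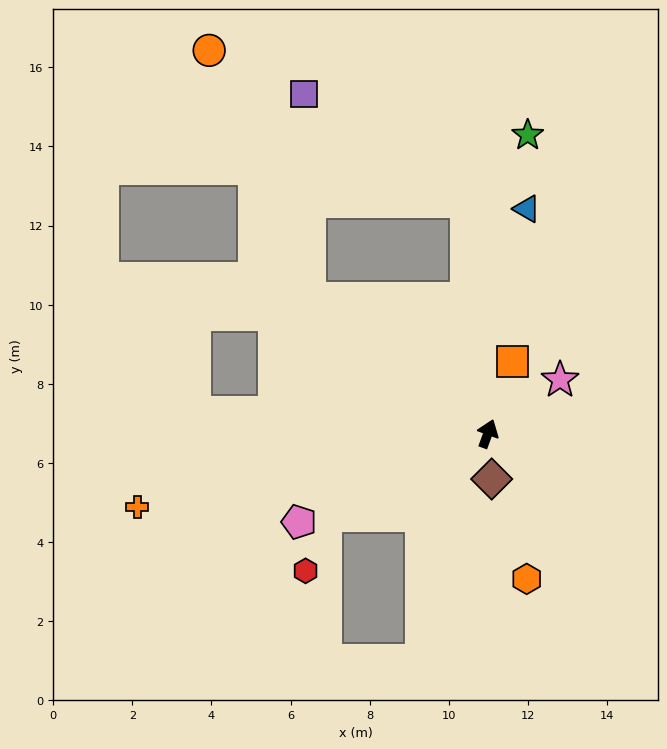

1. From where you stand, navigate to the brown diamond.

turn right 155°, forward 1.2 m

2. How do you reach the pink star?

turn right 33°, forward 2.3 m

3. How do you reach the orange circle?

blocked — turn left 73°, forward 5.7 m, then turn right 31°, forward 6.8 m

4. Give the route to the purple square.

blocked — turn left 25°, forward 5.9 m, then turn left 52°, forward 4.9 m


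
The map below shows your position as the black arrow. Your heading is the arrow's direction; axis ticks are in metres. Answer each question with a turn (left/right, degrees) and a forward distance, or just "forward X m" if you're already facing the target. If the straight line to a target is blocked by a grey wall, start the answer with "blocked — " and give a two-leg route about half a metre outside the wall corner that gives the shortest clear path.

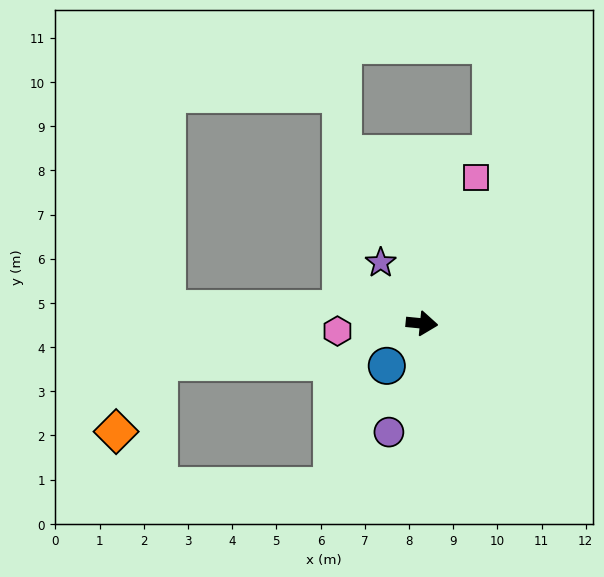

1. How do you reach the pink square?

turn left 75°, forward 3.5 m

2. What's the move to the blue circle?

turn right 124°, forward 1.2 m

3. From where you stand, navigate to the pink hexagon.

turn right 169°, forward 1.9 m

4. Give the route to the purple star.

turn left 130°, forward 1.7 m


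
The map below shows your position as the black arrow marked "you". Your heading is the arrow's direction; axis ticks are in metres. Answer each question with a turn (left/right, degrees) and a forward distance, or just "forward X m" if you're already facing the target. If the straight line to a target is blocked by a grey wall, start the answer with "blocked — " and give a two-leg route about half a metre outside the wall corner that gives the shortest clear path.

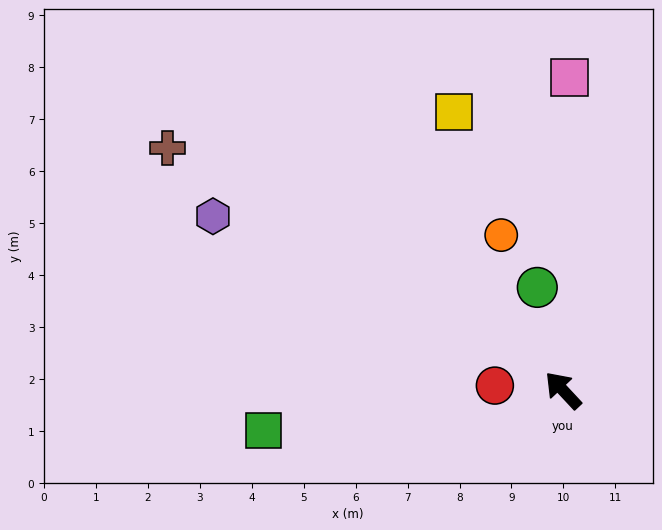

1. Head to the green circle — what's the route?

turn right 29°, forward 2.0 m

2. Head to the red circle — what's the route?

turn left 43°, forward 1.3 m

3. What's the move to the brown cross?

turn left 16°, forward 8.9 m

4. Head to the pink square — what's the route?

turn right 44°, forward 6.0 m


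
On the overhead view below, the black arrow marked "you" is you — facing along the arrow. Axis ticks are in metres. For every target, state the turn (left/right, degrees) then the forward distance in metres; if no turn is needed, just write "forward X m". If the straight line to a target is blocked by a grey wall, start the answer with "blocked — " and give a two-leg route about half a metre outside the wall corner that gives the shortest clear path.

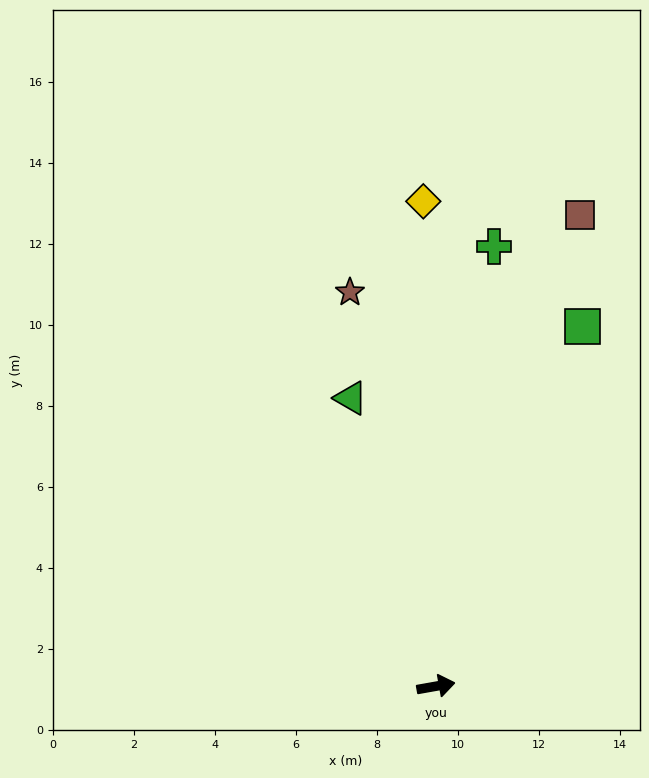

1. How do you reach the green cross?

turn left 72°, forward 10.9 m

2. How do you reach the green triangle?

turn left 96°, forward 7.4 m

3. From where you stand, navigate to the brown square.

turn left 63°, forward 12.2 m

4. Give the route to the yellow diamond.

turn left 81°, forward 12.0 m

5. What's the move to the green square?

turn left 58°, forward 9.6 m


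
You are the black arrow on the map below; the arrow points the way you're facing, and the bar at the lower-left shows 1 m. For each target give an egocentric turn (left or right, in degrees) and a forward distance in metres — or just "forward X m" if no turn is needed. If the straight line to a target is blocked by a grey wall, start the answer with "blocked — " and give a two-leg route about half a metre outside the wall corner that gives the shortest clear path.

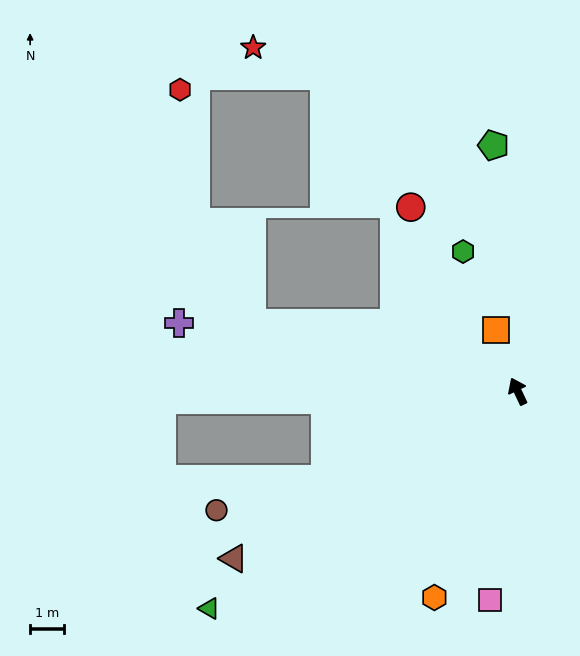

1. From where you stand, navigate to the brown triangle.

turn left 95°, forward 9.9 m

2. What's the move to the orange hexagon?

turn left 133°, forward 6.7 m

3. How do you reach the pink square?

turn left 147°, forward 6.3 m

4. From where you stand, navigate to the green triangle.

turn left 100°, forward 11.3 m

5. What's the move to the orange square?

turn right 6°, forward 1.9 m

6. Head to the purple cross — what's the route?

turn left 53°, forward 10.3 m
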